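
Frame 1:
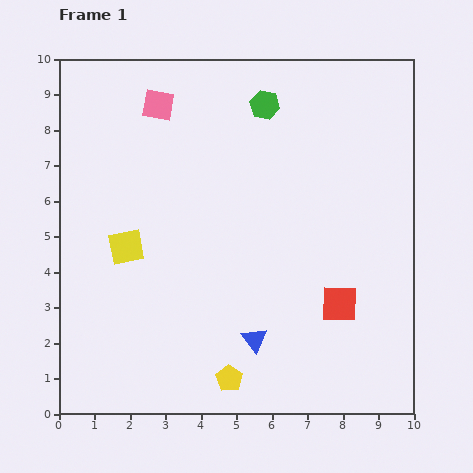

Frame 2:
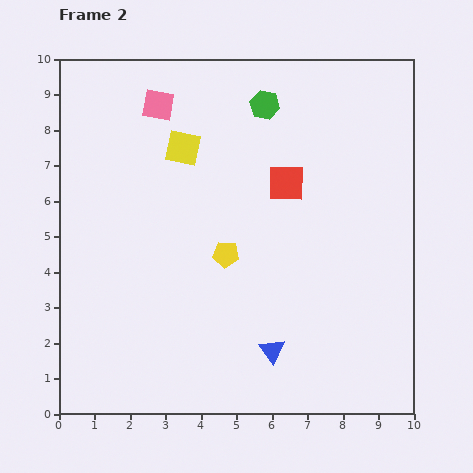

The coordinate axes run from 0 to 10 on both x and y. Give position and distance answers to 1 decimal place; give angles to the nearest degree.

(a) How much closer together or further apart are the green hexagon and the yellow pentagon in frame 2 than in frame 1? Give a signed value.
-3.5

Distance in frame 1: 7.8. Distance in frame 2: 4.3.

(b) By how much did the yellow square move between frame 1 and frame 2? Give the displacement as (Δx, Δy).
(1.6, 2.8)

The yellow square was at (1.9, 4.7) in frame 1 and (3.5, 7.5) in frame 2.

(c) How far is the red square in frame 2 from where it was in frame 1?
3.7

The red square moved from (7.9, 3.1) to (6.4, 6.5), a distance of √(1.5² + 3.4²) ≈ 3.7.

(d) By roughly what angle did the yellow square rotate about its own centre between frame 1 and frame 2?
22° clockwise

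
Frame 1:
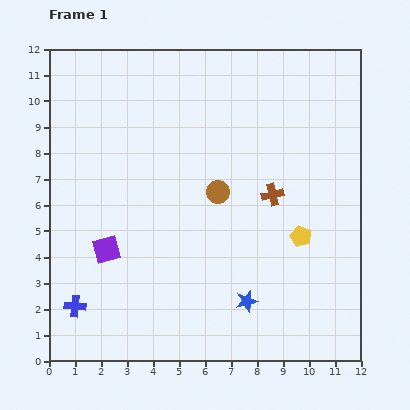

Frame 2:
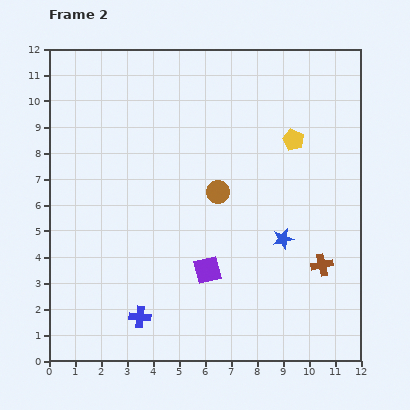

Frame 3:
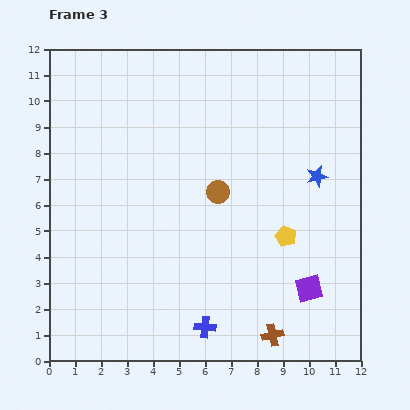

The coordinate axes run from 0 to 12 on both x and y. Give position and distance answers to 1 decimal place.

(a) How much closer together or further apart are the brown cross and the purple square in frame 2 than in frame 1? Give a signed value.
-2.3

Distance in frame 1: 6.7. Distance in frame 2: 4.4.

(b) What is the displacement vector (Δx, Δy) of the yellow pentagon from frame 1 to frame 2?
(-0.3, 3.7)

The yellow pentagon was at (9.7, 4.8) in frame 1 and (9.4, 8.5) in frame 2.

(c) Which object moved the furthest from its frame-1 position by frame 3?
the purple square

(moved 7.9; next 5.5)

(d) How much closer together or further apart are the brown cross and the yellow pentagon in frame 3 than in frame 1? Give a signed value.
+1.9

Distance in frame 1: 1.9. Distance in frame 3: 3.8.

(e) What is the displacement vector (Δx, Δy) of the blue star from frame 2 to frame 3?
(1.3, 2.4)

The blue star was at (9.0, 4.7) in frame 2 and (10.3, 7.1) in frame 3.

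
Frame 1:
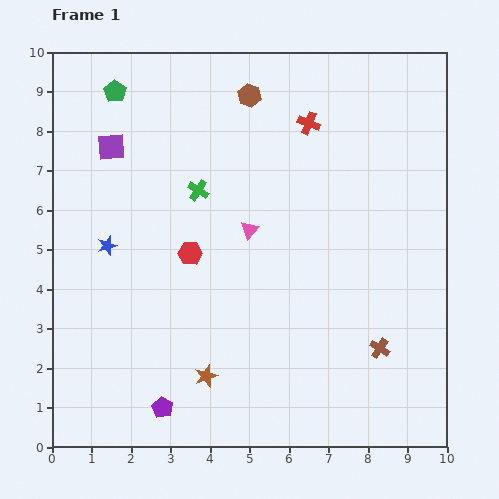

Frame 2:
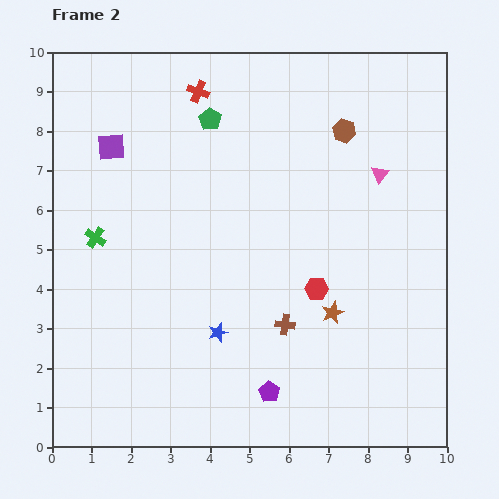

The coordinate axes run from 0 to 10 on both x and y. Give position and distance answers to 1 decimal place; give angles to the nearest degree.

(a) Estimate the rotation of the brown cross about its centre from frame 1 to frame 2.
25° counter-clockwise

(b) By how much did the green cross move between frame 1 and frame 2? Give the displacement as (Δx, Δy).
(-2.6, -1.2)

The green cross was at (3.7, 6.5) in frame 1 and (1.1, 5.3) in frame 2.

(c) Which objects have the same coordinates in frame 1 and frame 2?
the purple square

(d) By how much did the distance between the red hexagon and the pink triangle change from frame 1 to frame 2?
+1.7

Distance in frame 1: 1.6. Distance in frame 2: 3.3.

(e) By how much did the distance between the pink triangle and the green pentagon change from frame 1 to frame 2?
-0.4

Distance in frame 1: 4.9. Distance in frame 2: 4.5.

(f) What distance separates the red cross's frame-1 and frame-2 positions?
2.9

The red cross moved from (6.5, 8.2) to (3.7, 9.0), a distance of √(2.8² + 0.8²) ≈ 2.9.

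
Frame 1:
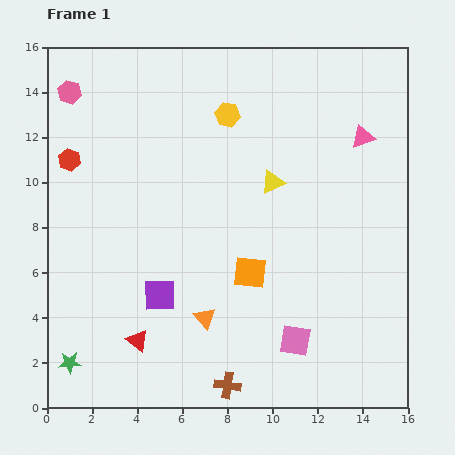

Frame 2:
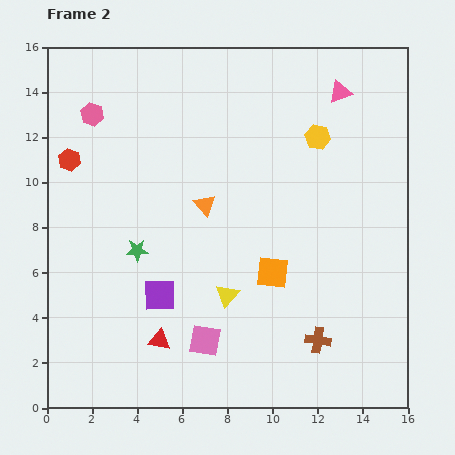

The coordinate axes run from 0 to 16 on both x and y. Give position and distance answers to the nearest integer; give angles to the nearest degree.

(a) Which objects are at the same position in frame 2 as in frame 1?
the red hexagon, the purple square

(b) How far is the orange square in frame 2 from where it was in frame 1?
1

The orange square moved from (9, 6) to (10, 6), a distance of √(1² + 0²) ≈ 1.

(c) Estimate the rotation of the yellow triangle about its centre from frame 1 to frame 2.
23° counter-clockwise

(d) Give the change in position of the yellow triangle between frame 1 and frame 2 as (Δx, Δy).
(-2, -5)

The yellow triangle was at (10, 10) in frame 1 and (8, 5) in frame 2.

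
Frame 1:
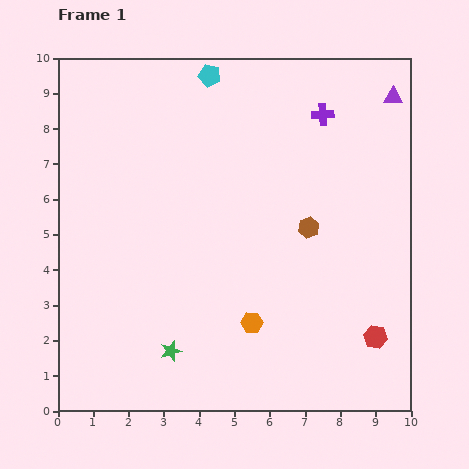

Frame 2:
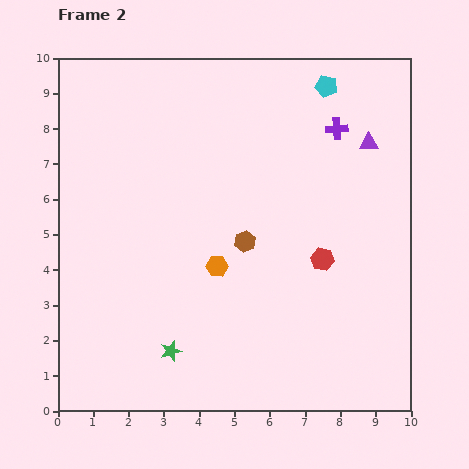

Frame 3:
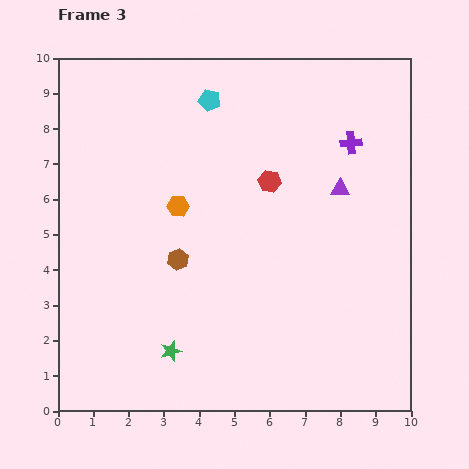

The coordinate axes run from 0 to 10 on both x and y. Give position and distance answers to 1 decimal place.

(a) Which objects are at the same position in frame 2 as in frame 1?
the green star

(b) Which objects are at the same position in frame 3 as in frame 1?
the green star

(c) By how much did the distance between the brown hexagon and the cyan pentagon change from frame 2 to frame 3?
-0.4

Distance in frame 2: 5.0. Distance in frame 3: 4.6.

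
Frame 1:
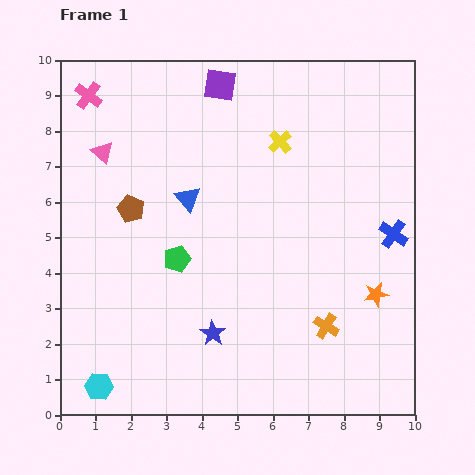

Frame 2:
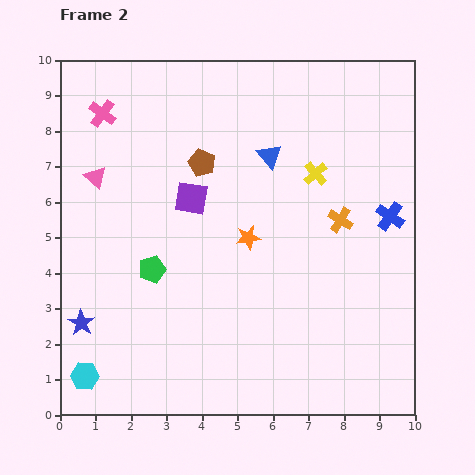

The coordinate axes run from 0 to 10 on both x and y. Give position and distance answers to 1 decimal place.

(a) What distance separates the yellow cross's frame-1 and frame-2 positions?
1.3

The yellow cross moved from (6.2, 7.7) to (7.2, 6.8), a distance of √(1.0² + 0.9²) ≈ 1.3.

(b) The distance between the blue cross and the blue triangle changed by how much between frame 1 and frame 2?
-2.1

Distance in frame 1: 5.9. Distance in frame 2: 3.8.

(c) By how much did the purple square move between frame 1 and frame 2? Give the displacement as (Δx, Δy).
(-0.8, -3.2)

The purple square was at (4.5, 9.3) in frame 1 and (3.7, 6.1) in frame 2.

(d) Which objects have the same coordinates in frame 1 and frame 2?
none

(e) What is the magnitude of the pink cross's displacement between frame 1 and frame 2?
0.6

The pink cross moved from (0.8, 9.0) to (1.2, 8.5), a distance of √(0.4² + 0.5²) ≈ 0.6.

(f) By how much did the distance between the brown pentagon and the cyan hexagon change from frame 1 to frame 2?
+1.7

Distance in frame 1: 5.1. Distance in frame 2: 6.8.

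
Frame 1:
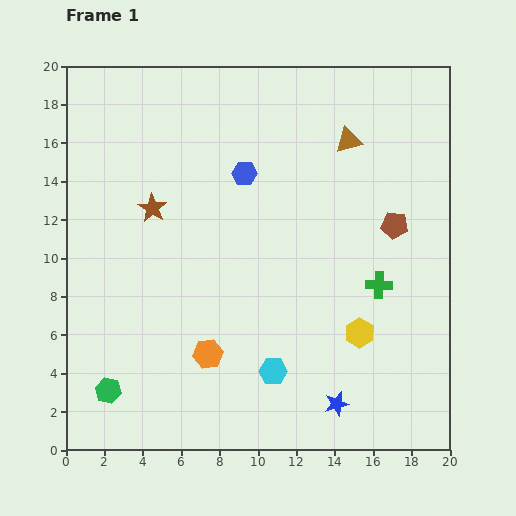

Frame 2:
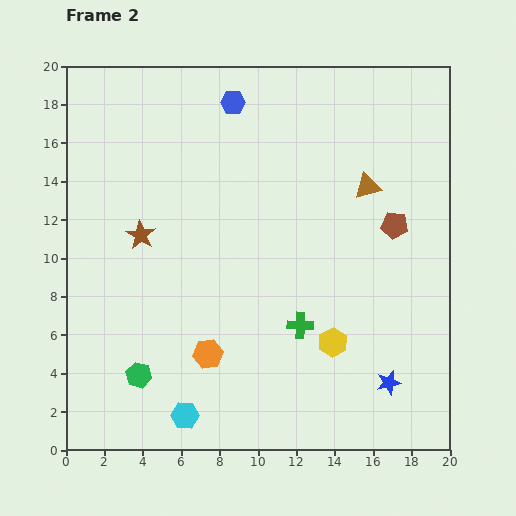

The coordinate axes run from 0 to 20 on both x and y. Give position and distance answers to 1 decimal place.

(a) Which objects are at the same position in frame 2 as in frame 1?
the orange hexagon, the brown pentagon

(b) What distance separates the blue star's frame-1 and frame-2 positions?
2.9

The blue star moved from (14.1, 2.4) to (16.8, 3.5), a distance of √(2.7² + 1.1²) ≈ 2.9.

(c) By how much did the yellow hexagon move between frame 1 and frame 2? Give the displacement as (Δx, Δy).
(-1.4, -0.5)

The yellow hexagon was at (15.3, 6.1) in frame 1 and (13.9, 5.6) in frame 2.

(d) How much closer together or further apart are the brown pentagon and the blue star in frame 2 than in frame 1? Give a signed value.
-1.6

Distance in frame 1: 9.8. Distance in frame 2: 8.2.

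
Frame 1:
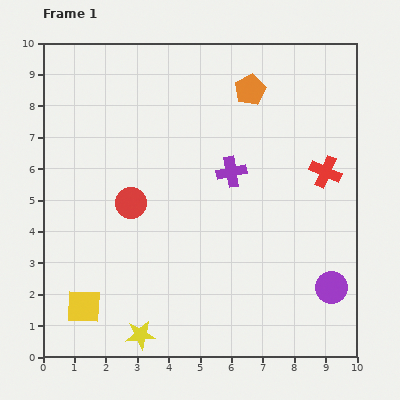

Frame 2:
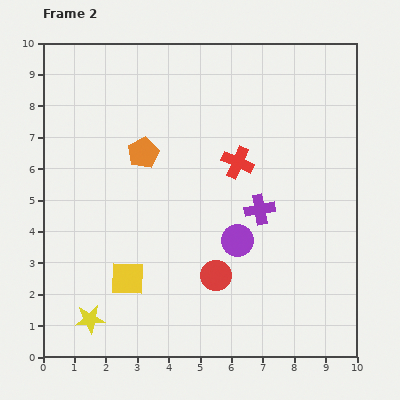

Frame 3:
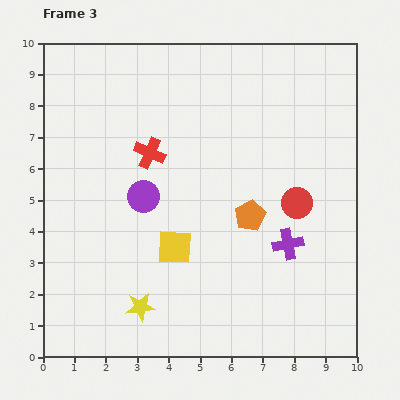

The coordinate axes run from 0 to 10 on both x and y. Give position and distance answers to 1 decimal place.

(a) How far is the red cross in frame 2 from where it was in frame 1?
2.8

The red cross moved from (9.0, 5.9) to (6.2, 6.2), a distance of √(2.8² + 0.3²) ≈ 2.8.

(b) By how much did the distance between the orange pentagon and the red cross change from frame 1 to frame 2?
-0.5

Distance in frame 1: 3.5. Distance in frame 2: 3.0.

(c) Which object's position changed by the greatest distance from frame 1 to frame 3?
the purple circle

(moved 6.7; next 5.6)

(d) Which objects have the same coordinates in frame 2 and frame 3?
none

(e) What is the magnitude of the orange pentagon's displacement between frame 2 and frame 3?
3.9

The orange pentagon moved from (3.2, 6.5) to (6.6, 4.5), a distance of √(3.4² + 2.0²) ≈ 3.9.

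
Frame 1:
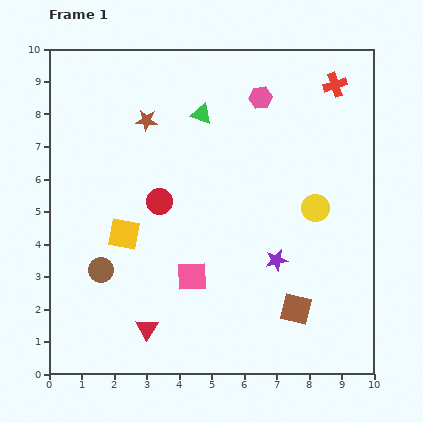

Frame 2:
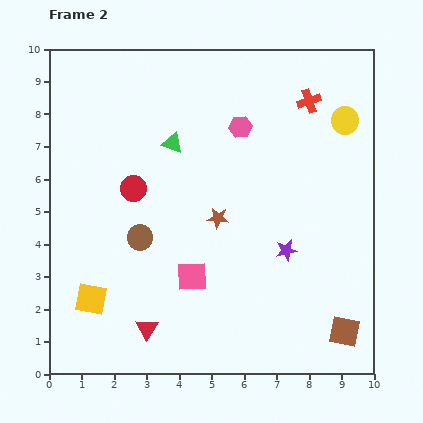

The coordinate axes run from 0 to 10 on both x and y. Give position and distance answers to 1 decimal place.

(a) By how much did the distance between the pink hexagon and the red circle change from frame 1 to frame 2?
-0.7

Distance in frame 1: 4.5. Distance in frame 2: 3.8.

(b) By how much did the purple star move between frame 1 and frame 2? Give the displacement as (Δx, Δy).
(0.3, 0.3)

The purple star was at (7.0, 3.5) in frame 1 and (7.3, 3.8) in frame 2.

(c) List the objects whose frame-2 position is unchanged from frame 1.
the pink square, the red triangle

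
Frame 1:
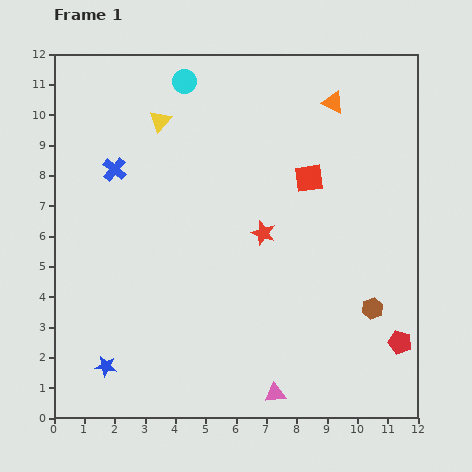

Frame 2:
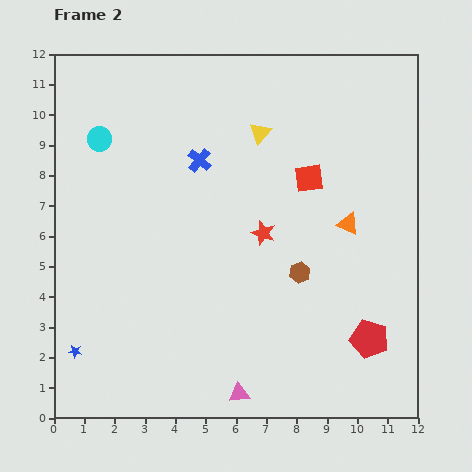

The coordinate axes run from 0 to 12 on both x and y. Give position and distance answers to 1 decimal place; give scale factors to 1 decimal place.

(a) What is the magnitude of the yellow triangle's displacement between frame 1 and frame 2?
3.3

The yellow triangle moved from (3.5, 9.8) to (6.8, 9.4), a distance of √(3.3² + 0.4²) ≈ 3.3.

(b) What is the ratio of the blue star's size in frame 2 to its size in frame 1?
0.6×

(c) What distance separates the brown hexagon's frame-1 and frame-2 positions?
2.7

The brown hexagon moved from (10.5, 3.6) to (8.1, 4.8), a distance of √(2.4² + 1.2²) ≈ 2.7.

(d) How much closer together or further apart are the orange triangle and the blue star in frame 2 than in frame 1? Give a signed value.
-1.6

Distance in frame 1: 11.5. Distance in frame 2: 9.9.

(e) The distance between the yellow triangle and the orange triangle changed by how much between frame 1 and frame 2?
-1.5

Distance in frame 1: 5.7. Distance in frame 2: 4.2.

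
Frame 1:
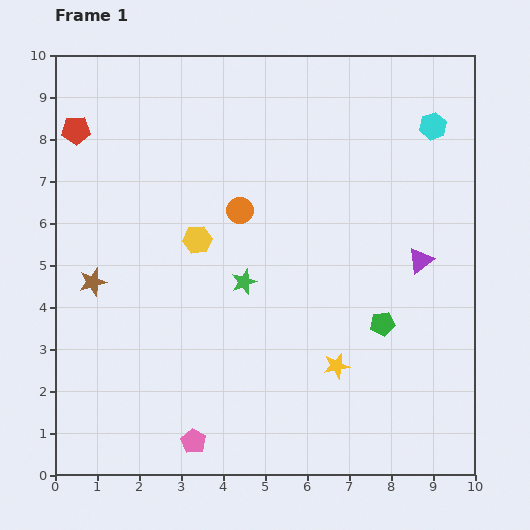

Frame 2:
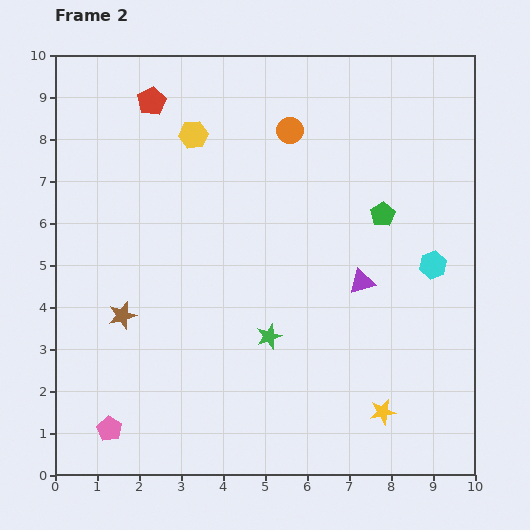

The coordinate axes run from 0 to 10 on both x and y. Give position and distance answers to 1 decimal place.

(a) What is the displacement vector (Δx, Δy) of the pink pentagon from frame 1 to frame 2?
(-2.0, 0.3)

The pink pentagon was at (3.3, 0.8) in frame 1 and (1.3, 1.1) in frame 2.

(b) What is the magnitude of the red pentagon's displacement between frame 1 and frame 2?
1.9

The red pentagon moved from (0.5, 8.2) to (2.3, 8.9), a distance of √(1.8² + 0.7²) ≈ 1.9.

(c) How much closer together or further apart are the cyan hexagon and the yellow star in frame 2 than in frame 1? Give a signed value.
-2.4

Distance in frame 1: 6.1. Distance in frame 2: 3.7.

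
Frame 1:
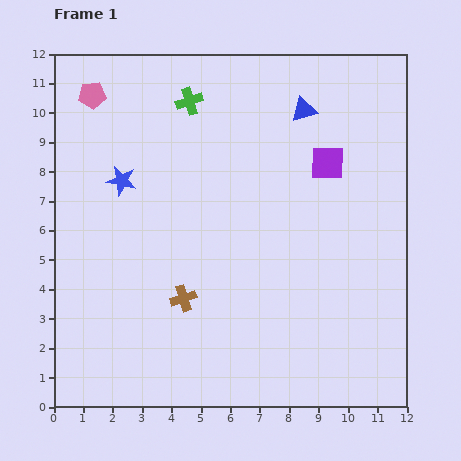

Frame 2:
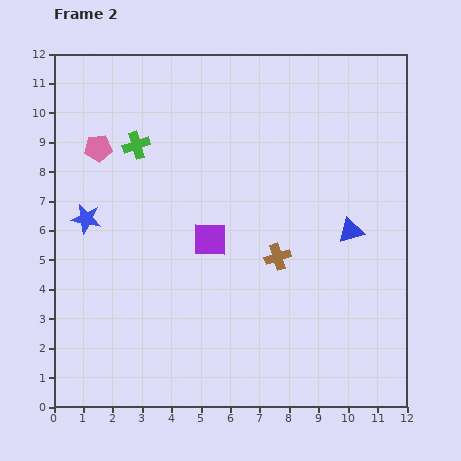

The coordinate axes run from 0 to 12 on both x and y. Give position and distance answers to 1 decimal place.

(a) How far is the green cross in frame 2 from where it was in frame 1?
2.3

The green cross moved from (4.6, 10.4) to (2.8, 8.9), a distance of √(1.8² + 1.5²) ≈ 2.3.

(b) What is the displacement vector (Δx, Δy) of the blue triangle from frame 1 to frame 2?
(1.6, -4.1)

The blue triangle was at (8.5, 10.1) in frame 1 and (10.1, 6.0) in frame 2.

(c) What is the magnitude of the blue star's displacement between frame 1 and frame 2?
1.8

The blue star moved from (2.3, 7.7) to (1.1, 6.4), a distance of √(1.2² + 1.3²) ≈ 1.8.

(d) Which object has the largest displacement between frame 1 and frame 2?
the purple square

(moved 4.8; next 4.4)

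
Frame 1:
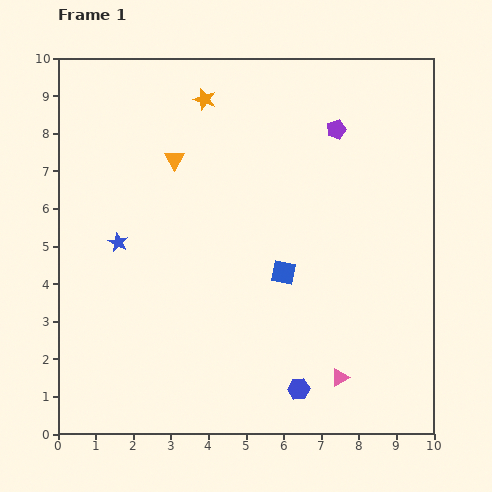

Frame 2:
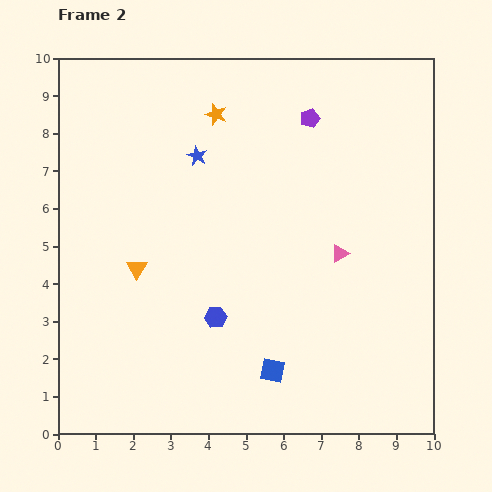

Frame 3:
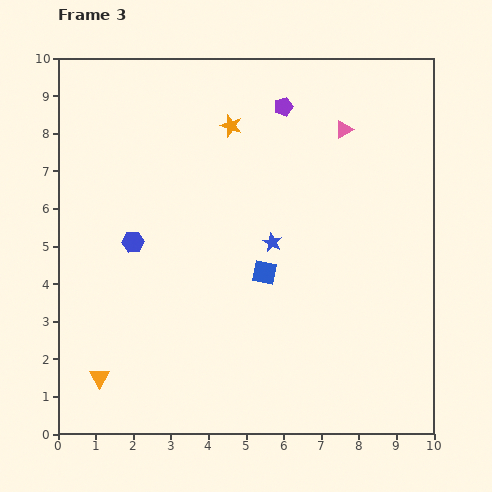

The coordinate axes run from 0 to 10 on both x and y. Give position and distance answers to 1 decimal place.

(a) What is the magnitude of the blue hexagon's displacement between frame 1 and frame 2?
2.9

The blue hexagon moved from (6.4, 1.2) to (4.2, 3.1), a distance of √(2.2² + 1.9²) ≈ 2.9.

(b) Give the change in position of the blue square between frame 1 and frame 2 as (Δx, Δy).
(-0.3, -2.6)

The blue square was at (6.0, 4.3) in frame 1 and (5.7, 1.7) in frame 2.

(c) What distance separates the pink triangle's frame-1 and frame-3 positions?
6.6

The pink triangle moved from (7.5, 1.5) to (7.6, 8.1), a distance of √(0.1² + 6.6²) ≈ 6.6.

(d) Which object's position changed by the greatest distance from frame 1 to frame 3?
the pink triangle

(moved 6.6; next 6.1)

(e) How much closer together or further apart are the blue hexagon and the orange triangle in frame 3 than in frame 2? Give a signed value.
+1.2

Distance in frame 2: 2.5. Distance in frame 3: 3.7.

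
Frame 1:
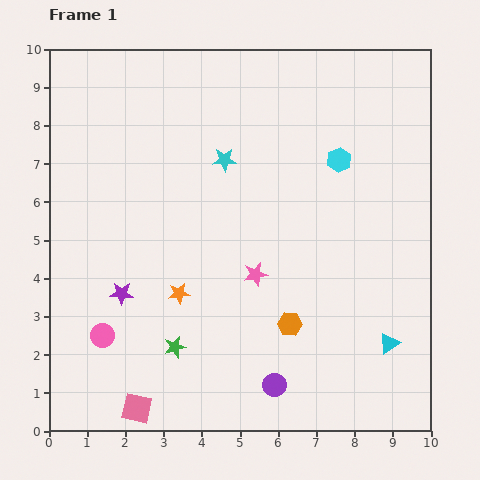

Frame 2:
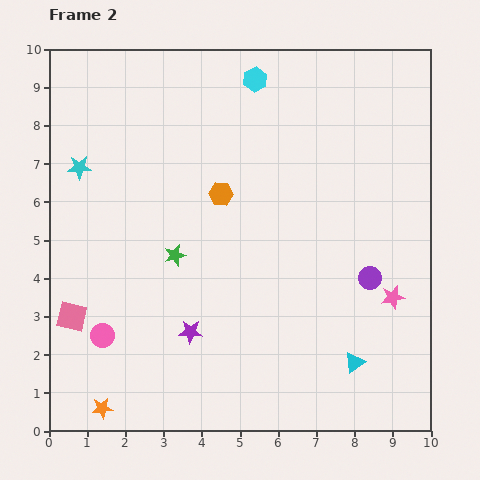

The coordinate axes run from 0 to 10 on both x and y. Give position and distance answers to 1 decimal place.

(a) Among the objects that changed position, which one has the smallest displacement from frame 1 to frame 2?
the cyan triangle

(moved 1.0)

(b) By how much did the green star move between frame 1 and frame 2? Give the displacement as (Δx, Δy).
(0.0, 2.4)

The green star was at (3.3, 2.2) in frame 1 and (3.3, 4.6) in frame 2.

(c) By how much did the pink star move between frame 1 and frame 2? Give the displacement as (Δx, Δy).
(3.6, -0.6)

The pink star was at (5.4, 4.1) in frame 1 and (9.0, 3.5) in frame 2.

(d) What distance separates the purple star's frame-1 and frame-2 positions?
2.1

The purple star moved from (1.9, 3.6) to (3.7, 2.6), a distance of √(1.8² + 1.0²) ≈ 2.1.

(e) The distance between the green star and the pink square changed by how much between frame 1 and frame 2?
+1.2

Distance in frame 1: 1.9. Distance in frame 2: 3.1.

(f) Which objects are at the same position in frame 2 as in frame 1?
the pink circle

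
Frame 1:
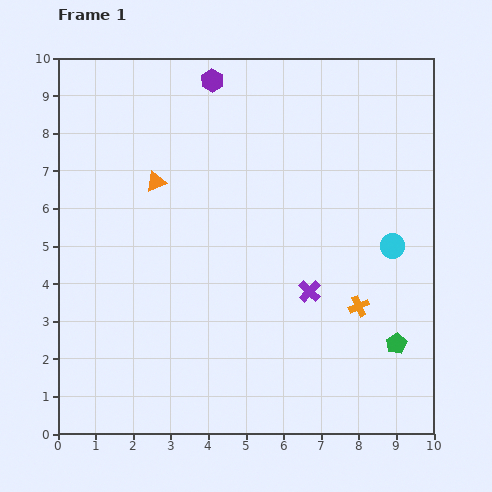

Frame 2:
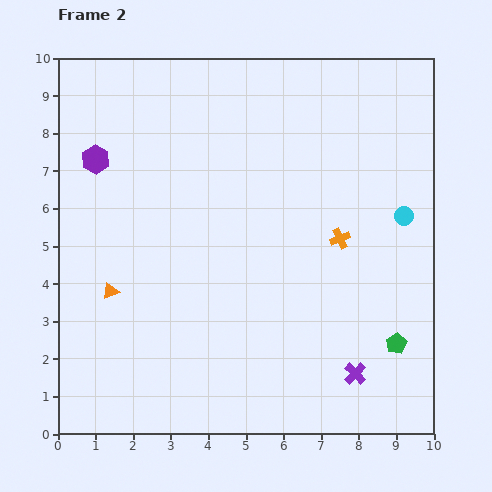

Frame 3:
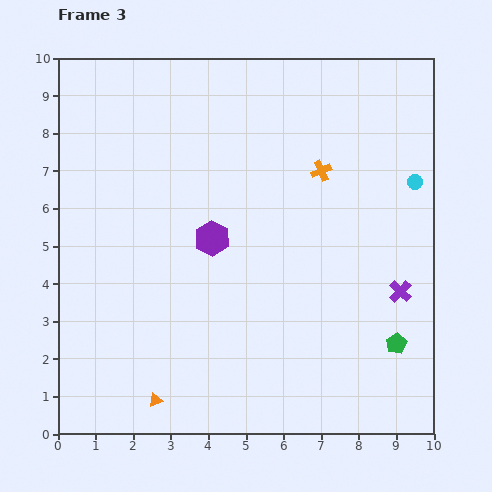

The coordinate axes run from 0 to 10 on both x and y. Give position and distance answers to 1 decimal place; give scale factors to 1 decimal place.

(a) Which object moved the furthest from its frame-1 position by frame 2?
the purple hexagon

(moved 3.7; next 3.1)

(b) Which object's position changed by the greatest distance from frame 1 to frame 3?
the orange triangle

(moved 5.8; next 4.2)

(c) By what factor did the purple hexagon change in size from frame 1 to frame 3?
1.6×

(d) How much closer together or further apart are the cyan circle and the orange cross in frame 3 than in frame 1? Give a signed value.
+0.7

Distance in frame 1: 1.8. Distance in frame 3: 2.5.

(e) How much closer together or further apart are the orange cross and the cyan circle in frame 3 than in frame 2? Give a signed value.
+0.7

Distance in frame 2: 1.8. Distance in frame 3: 2.5.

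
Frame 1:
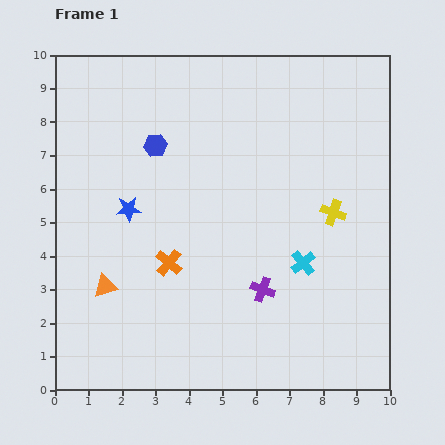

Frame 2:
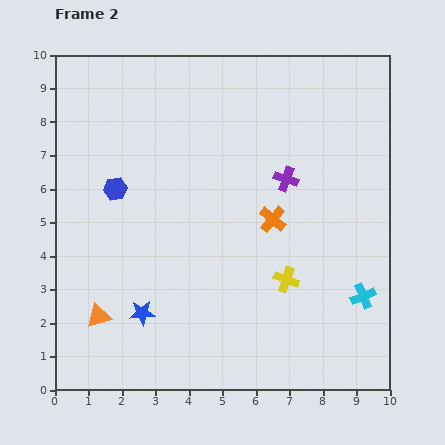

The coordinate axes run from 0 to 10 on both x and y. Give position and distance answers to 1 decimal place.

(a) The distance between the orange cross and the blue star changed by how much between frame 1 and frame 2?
+2.8

Distance in frame 1: 2.0. Distance in frame 2: 4.8.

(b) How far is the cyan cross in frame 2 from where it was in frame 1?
2.1

The cyan cross moved from (7.4, 3.8) to (9.2, 2.8), a distance of √(1.8² + 1.0²) ≈ 2.1.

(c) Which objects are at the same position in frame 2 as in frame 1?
none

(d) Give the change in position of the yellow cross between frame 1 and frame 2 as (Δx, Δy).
(-1.4, -2.0)

The yellow cross was at (8.3, 5.3) in frame 1 and (6.9, 3.3) in frame 2.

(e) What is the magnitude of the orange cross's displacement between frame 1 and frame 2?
3.4

The orange cross moved from (3.4, 3.8) to (6.5, 5.1), a distance of √(3.1² + 1.3²) ≈ 3.4.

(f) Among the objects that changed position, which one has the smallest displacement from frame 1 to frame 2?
the orange triangle

(moved 0.9)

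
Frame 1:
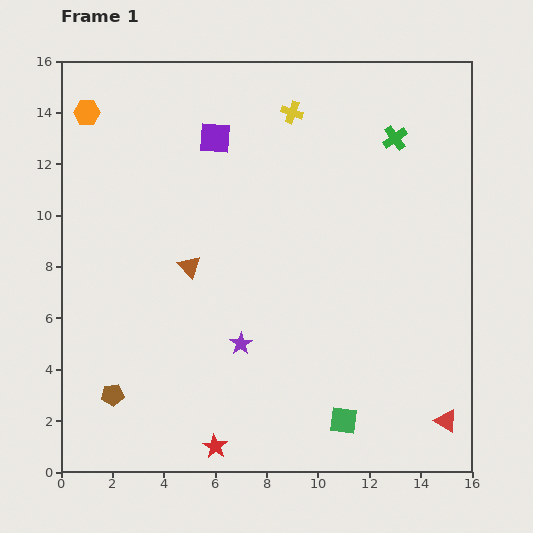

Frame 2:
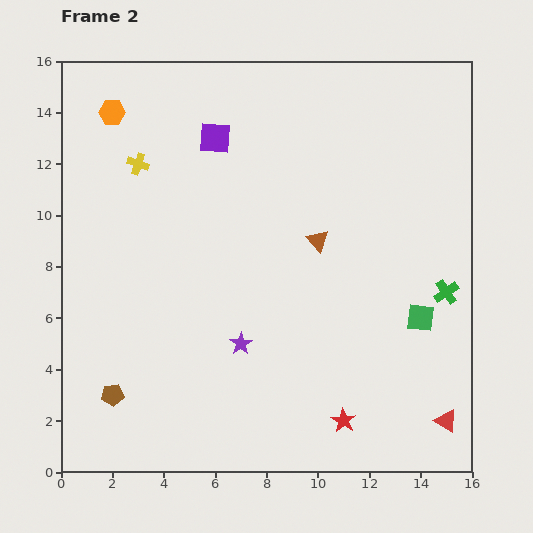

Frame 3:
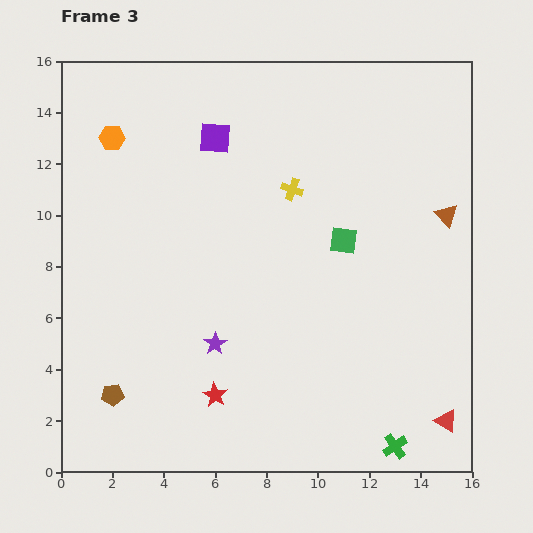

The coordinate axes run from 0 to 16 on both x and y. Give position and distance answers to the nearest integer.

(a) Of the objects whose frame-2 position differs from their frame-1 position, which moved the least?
the orange hexagon

(moved 1)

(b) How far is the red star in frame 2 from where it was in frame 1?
5

The red star moved from (6, 1) to (11, 2), a distance of √(5² + 1²) ≈ 5.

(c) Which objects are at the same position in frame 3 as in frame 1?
the purple square, the brown pentagon, the red triangle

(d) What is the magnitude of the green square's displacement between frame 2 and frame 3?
4

The green square moved from (14, 6) to (11, 9), a distance of √(3² + 3²) ≈ 4.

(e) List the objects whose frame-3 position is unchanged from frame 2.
the purple square, the brown pentagon, the red triangle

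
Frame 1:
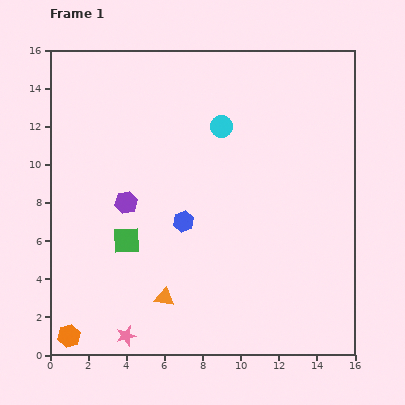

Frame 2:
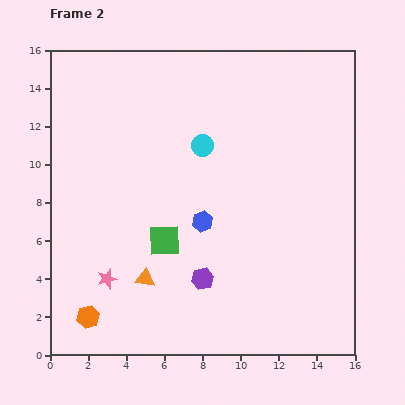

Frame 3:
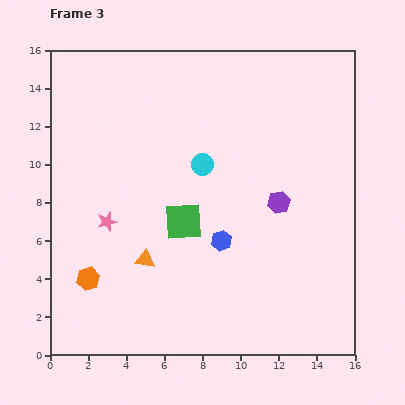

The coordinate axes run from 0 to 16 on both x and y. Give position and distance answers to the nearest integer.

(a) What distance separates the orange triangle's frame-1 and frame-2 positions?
1

The orange triangle moved from (6, 3) to (5, 4), a distance of √(1² + 1²) ≈ 1.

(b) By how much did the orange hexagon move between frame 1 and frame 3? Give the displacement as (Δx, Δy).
(1, 3)

The orange hexagon was at (1, 1) in frame 1 and (2, 4) in frame 3.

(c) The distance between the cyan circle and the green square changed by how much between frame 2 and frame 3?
-2

Distance in frame 2: 5. Distance in frame 3: 3.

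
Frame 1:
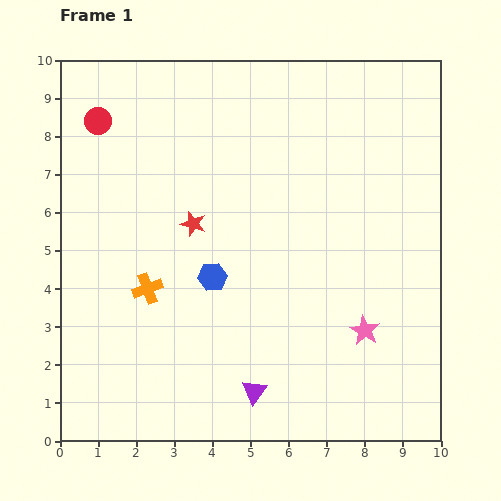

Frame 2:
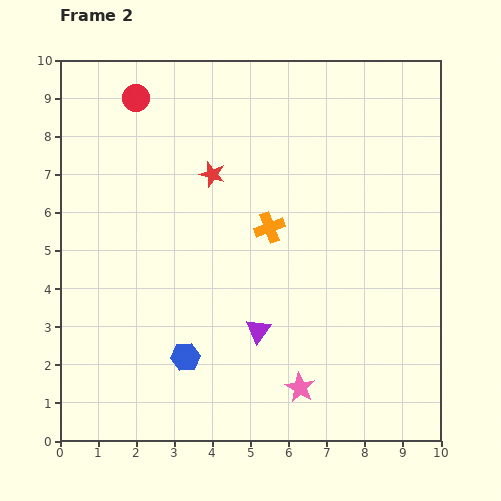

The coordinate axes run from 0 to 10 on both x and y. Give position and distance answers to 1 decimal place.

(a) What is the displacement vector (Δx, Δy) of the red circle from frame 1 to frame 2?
(1.0, 0.6)

The red circle was at (1.0, 8.4) in frame 1 and (2.0, 9.0) in frame 2.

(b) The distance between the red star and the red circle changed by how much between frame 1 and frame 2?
-0.9

Distance in frame 1: 3.7. Distance in frame 2: 2.8.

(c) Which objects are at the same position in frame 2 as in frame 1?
none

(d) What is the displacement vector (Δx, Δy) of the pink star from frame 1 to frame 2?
(-1.7, -1.5)

The pink star was at (8.0, 2.9) in frame 1 and (6.3, 1.4) in frame 2.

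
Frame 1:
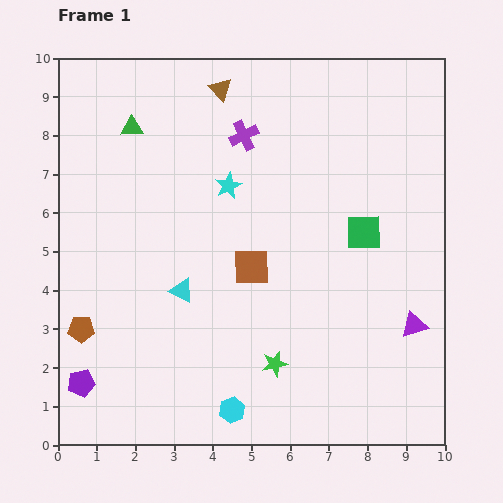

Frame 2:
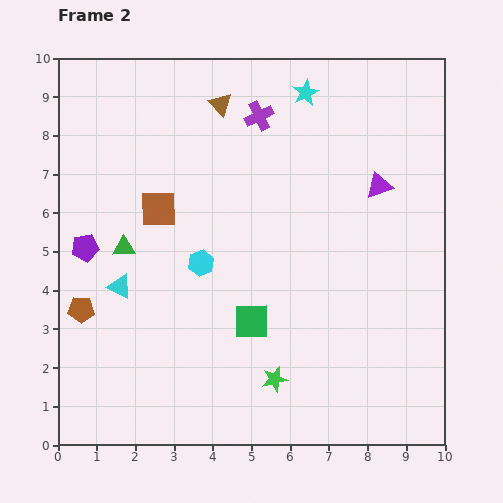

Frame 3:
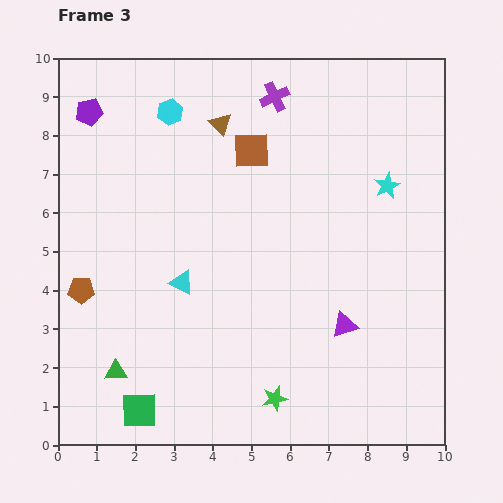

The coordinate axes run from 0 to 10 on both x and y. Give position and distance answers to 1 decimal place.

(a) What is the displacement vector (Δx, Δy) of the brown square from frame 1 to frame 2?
(-2.4, 1.5)

The brown square was at (5.0, 4.6) in frame 1 and (2.6, 6.1) in frame 2.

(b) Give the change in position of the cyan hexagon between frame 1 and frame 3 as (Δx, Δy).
(-1.6, 7.7)

The cyan hexagon was at (4.5, 0.9) in frame 1 and (2.9, 8.6) in frame 3.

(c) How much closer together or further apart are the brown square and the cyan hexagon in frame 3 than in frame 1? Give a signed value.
-1.4

Distance in frame 1: 3.7. Distance in frame 3: 2.3.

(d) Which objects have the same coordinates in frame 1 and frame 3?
none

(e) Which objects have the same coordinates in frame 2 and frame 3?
none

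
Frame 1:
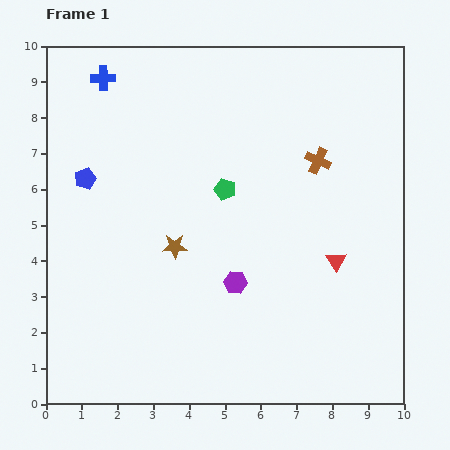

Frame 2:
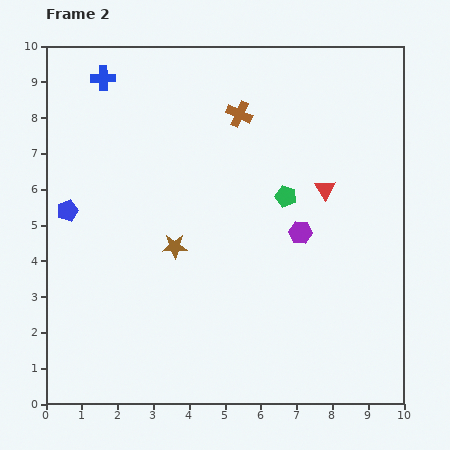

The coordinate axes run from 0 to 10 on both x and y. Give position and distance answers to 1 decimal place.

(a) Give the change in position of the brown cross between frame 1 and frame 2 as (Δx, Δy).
(-2.2, 1.3)

The brown cross was at (7.6, 6.8) in frame 1 and (5.4, 8.1) in frame 2.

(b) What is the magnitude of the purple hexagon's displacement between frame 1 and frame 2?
2.3

The purple hexagon moved from (5.3, 3.4) to (7.1, 4.8), a distance of √(1.8² + 1.4²) ≈ 2.3.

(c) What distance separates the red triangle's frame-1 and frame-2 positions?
2.0

The red triangle moved from (8.1, 4.0) to (7.8, 6.0), a distance of √(0.3² + 2.0²) ≈ 2.0.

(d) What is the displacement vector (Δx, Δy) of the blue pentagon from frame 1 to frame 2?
(-0.5, -0.9)

The blue pentagon was at (1.1, 6.3) in frame 1 and (0.6, 5.4) in frame 2.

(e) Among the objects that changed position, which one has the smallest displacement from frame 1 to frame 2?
the blue pentagon

(moved 1.0)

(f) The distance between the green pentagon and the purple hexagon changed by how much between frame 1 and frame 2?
-1.5

Distance in frame 1: 2.6. Distance in frame 2: 1.1.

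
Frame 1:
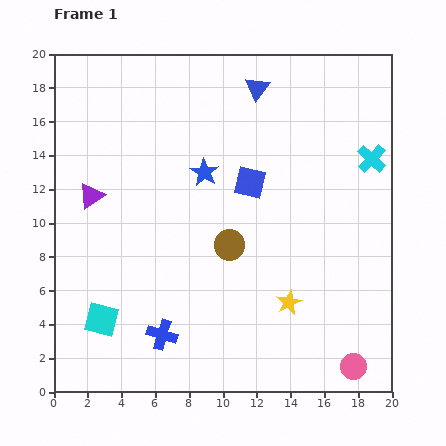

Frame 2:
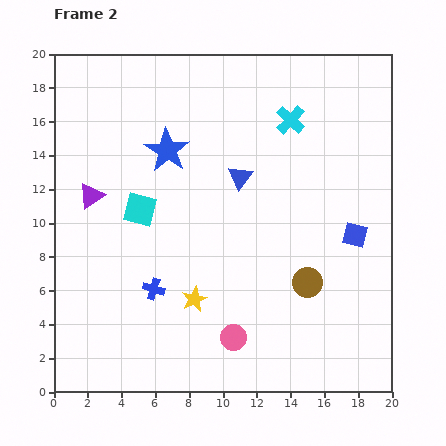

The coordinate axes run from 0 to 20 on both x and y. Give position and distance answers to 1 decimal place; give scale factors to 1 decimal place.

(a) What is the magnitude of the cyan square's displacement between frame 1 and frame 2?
6.9

The cyan square moved from (2.8, 4.3) to (5.1, 10.8), a distance of √(2.3² + 6.5²) ≈ 6.9.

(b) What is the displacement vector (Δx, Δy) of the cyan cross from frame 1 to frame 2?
(-4.8, 2.3)

The cyan cross was at (18.8, 13.8) in frame 1 and (14.0, 16.1) in frame 2.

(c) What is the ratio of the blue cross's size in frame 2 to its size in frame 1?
0.7×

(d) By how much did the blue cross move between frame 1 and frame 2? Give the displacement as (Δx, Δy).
(-0.5, 2.7)

The blue cross was at (6.4, 3.4) in frame 1 and (5.9, 6.1) in frame 2.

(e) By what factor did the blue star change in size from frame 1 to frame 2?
1.6×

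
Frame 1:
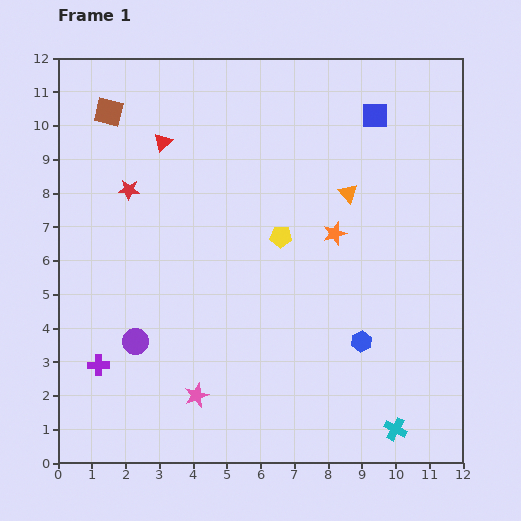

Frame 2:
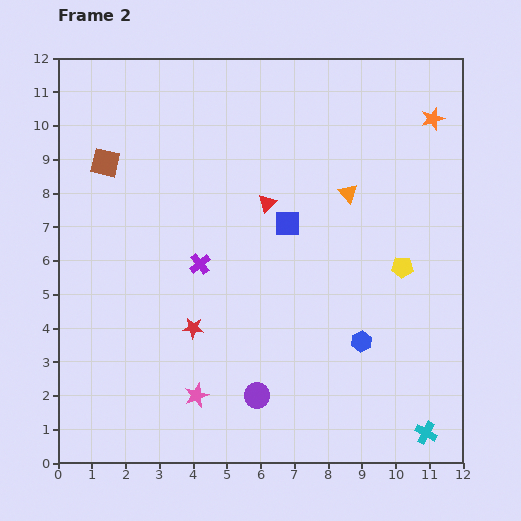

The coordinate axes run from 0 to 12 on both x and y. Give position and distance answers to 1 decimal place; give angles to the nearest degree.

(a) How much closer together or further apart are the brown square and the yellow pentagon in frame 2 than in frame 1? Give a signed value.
+3.0

Distance in frame 1: 6.3. Distance in frame 2: 9.3.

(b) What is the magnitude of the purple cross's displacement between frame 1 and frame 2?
4.2

The purple cross moved from (1.2, 2.9) to (4.2, 5.9), a distance of √(3.0² + 3.0²) ≈ 4.2.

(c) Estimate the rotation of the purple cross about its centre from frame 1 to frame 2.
37° counter-clockwise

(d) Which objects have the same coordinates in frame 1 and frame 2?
the blue hexagon, the orange triangle, the pink star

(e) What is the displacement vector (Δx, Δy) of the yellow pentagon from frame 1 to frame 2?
(3.6, -0.9)

The yellow pentagon was at (6.6, 6.7) in frame 1 and (10.2, 5.8) in frame 2.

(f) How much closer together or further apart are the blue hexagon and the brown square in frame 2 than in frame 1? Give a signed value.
-0.8

Distance in frame 1: 10.1. Distance in frame 2: 9.3.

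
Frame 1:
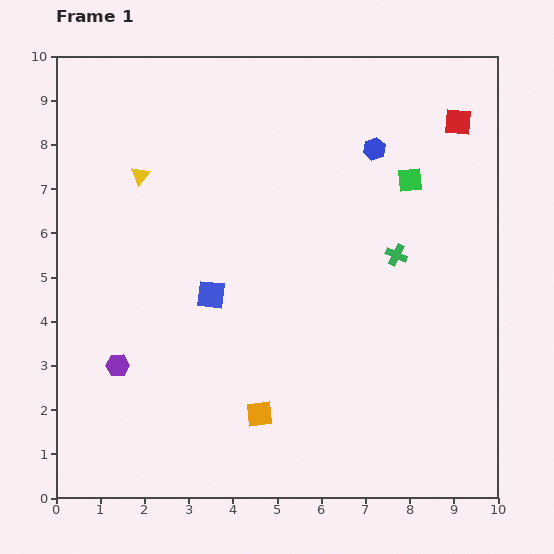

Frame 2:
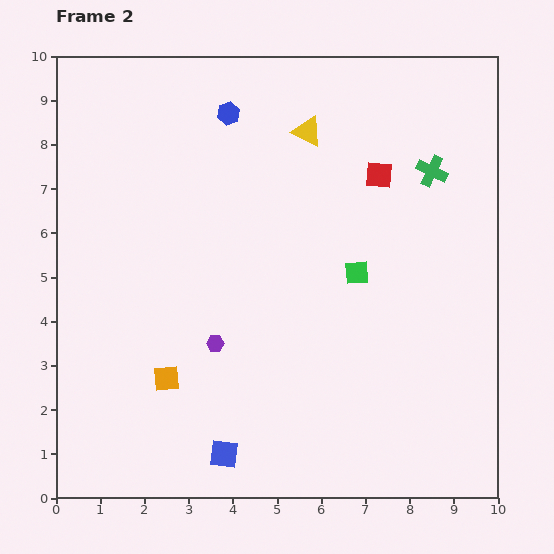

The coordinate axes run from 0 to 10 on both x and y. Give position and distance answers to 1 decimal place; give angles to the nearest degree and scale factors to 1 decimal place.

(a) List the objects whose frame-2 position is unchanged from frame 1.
none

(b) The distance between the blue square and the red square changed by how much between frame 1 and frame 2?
+0.4

Distance in frame 1: 6.8. Distance in frame 2: 7.2.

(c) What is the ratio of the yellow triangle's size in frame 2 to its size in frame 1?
1.6×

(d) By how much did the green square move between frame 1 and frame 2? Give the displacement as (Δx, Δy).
(-1.2, -2.1)

The green square was at (8.0, 7.2) in frame 1 and (6.8, 5.1) in frame 2.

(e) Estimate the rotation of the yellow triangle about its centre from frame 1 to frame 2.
42° counter-clockwise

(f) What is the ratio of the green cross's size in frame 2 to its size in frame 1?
1.4×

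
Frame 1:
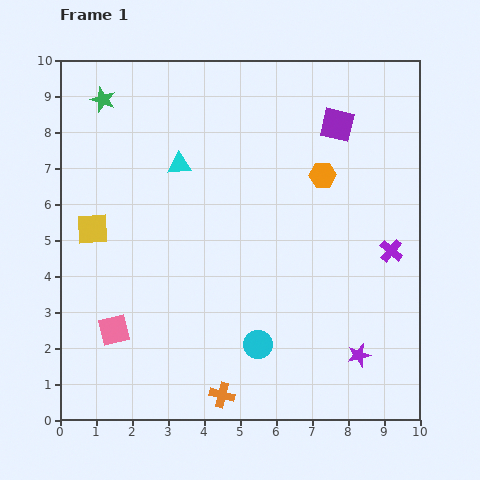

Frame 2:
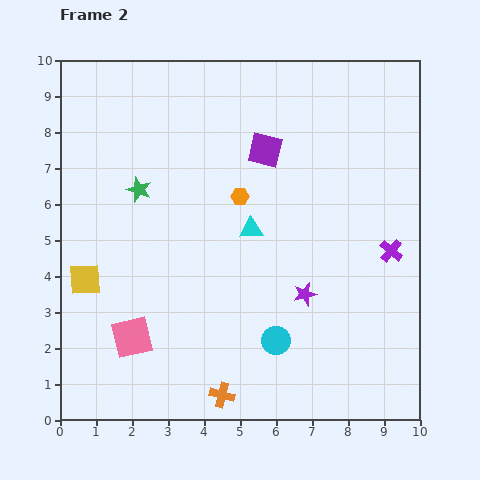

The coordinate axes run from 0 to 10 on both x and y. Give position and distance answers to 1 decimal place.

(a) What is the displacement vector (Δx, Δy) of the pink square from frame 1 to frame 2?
(0.5, -0.2)

The pink square was at (1.5, 2.5) in frame 1 and (2.0, 2.3) in frame 2.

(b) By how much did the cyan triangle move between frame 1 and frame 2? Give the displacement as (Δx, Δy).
(2.0, -1.8)

The cyan triangle was at (3.3, 7.1) in frame 1 and (5.3, 5.3) in frame 2.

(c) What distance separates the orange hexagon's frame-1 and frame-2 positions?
2.4

The orange hexagon moved from (7.3, 6.8) to (5.0, 6.2), a distance of √(2.3² + 0.6²) ≈ 2.4.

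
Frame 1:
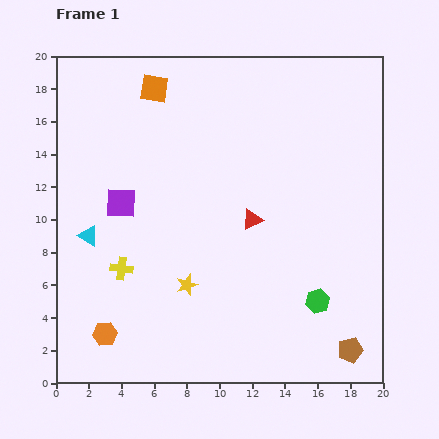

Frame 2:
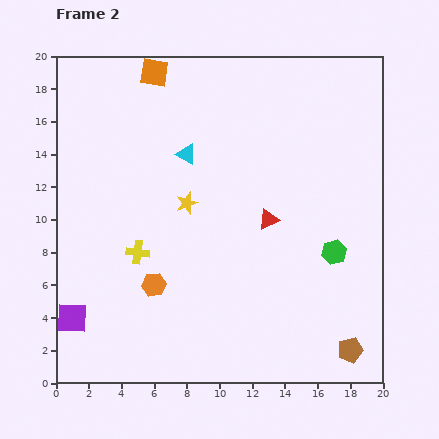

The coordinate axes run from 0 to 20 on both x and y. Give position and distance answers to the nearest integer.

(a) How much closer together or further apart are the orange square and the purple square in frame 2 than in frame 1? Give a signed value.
+9

Distance in frame 1: 7. Distance in frame 2: 16.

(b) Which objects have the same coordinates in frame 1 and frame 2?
the brown pentagon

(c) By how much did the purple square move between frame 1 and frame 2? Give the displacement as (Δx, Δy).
(-3, -7)

The purple square was at (4, 11) in frame 1 and (1, 4) in frame 2.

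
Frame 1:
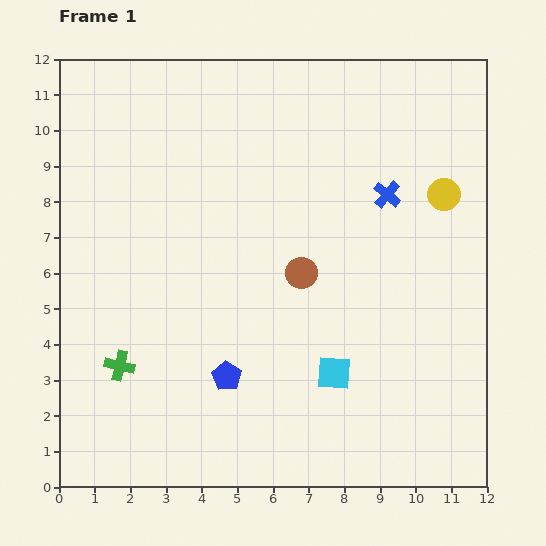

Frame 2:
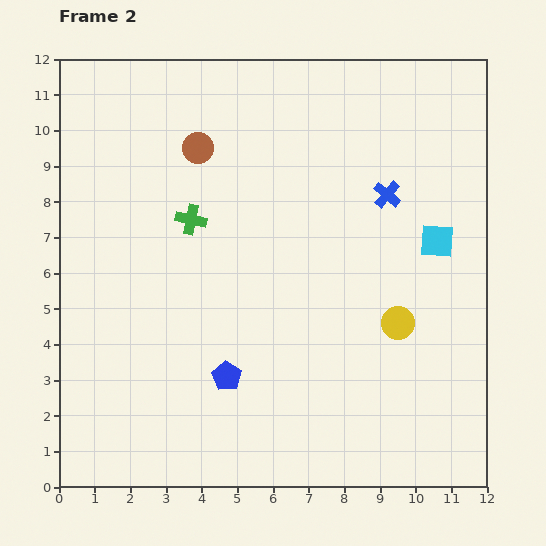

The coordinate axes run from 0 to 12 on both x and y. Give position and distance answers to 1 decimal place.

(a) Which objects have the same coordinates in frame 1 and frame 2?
the blue cross, the blue pentagon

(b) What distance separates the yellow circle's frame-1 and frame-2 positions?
3.8

The yellow circle moved from (10.8, 8.2) to (9.5, 4.6), a distance of √(1.3² + 3.6²) ≈ 3.8.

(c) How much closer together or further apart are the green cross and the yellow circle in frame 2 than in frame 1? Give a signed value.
-3.8

Distance in frame 1: 10.3. Distance in frame 2: 6.5.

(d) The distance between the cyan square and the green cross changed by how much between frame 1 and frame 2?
+0.9

Distance in frame 1: 6.0. Distance in frame 2: 6.9.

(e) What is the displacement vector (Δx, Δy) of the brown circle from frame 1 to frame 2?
(-2.9, 3.5)

The brown circle was at (6.8, 6.0) in frame 1 and (3.9, 9.5) in frame 2.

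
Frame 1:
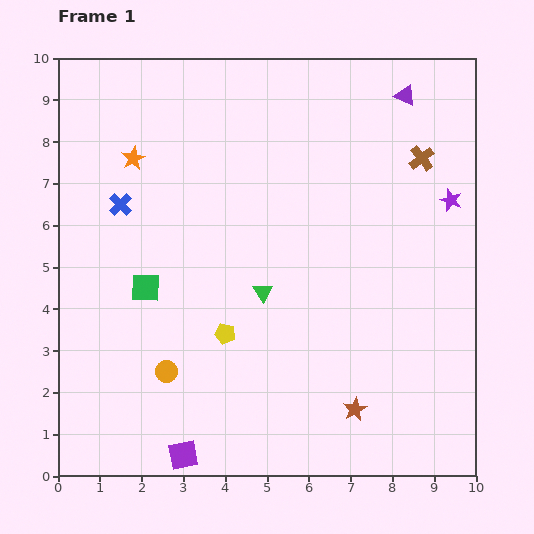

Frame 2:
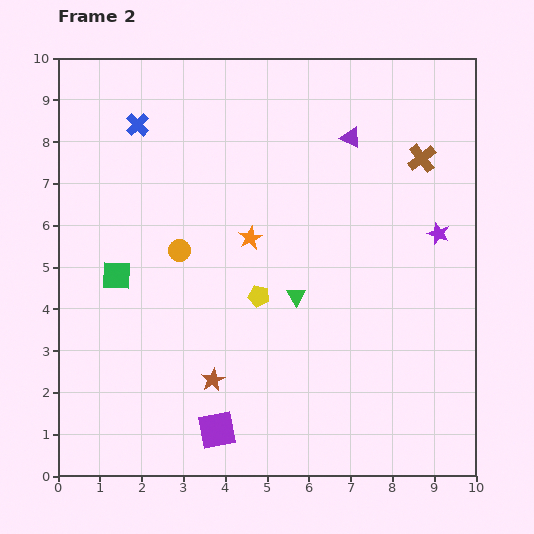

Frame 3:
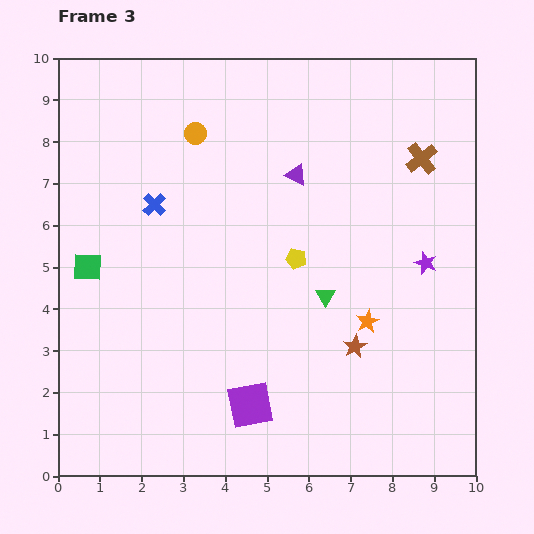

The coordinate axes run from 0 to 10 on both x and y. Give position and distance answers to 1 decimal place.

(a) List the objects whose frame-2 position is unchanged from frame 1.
the brown cross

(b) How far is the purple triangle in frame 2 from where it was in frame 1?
1.6

The purple triangle moved from (8.3, 9.1) to (7.0, 8.1), a distance of √(1.3² + 1.0²) ≈ 1.6.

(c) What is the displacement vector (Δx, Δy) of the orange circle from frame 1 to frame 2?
(0.3, 2.9)

The orange circle was at (2.6, 2.5) in frame 1 and (2.9, 5.4) in frame 2.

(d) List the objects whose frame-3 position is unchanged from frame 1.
the brown cross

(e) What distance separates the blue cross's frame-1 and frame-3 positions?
0.8

The blue cross moved from (1.5, 6.5) to (2.3, 6.5), a distance of √(0.8² + 0.0²) ≈ 0.8.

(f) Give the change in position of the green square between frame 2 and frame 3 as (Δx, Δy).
(-0.7, 0.2)

The green square was at (1.4, 4.8) in frame 2 and (0.7, 5.0) in frame 3.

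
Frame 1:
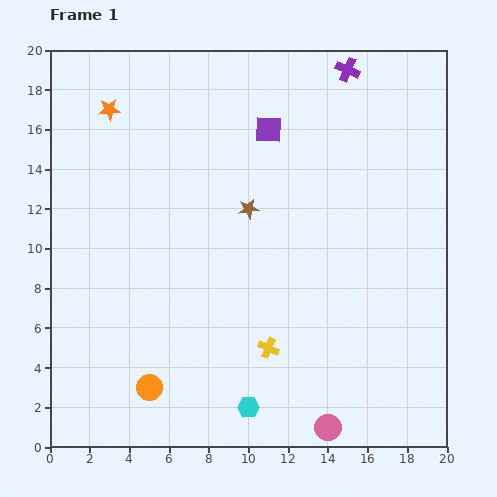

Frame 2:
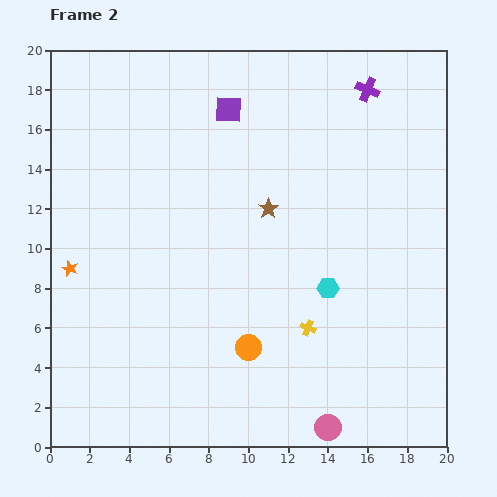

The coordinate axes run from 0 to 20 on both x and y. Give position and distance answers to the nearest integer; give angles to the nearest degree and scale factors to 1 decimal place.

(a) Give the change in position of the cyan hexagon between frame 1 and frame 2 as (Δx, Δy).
(4, 6)

The cyan hexagon was at (10, 2) in frame 1 and (14, 8) in frame 2.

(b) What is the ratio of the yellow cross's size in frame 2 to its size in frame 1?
0.7×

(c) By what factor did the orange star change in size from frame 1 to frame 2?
0.7×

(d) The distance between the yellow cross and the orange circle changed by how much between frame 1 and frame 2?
-3

Distance in frame 1: 6. Distance in frame 2: 3.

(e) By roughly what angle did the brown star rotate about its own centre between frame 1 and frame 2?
25° counter-clockwise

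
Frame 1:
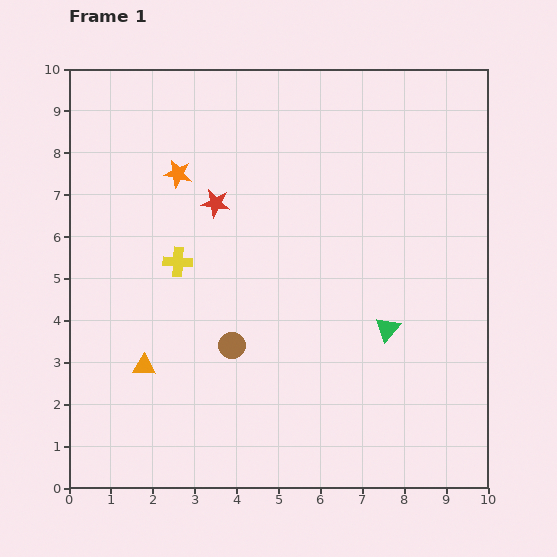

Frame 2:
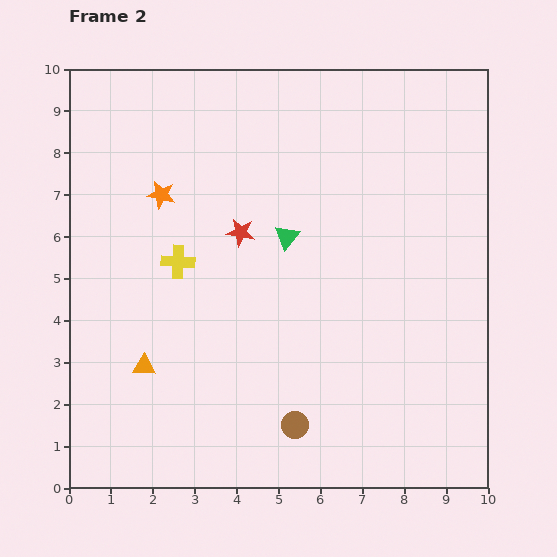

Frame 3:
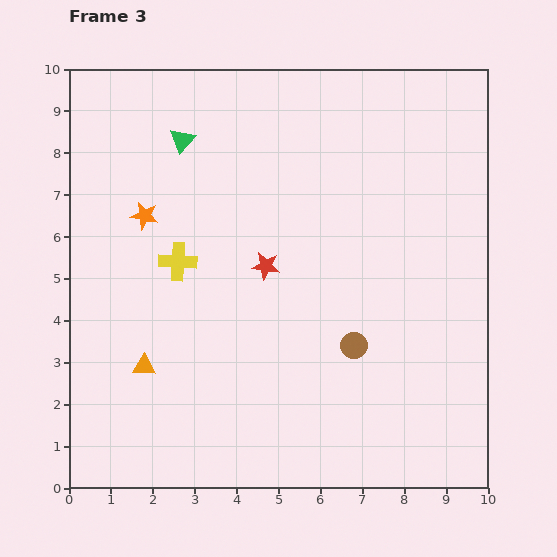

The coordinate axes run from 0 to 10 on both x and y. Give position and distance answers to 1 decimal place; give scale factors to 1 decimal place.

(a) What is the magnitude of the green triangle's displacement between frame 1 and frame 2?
3.3

The green triangle moved from (7.6, 3.8) to (5.2, 6.0), a distance of √(2.4² + 2.2²) ≈ 3.3.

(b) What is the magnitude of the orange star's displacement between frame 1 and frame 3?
1.3

The orange star moved from (2.6, 7.5) to (1.8, 6.5), a distance of √(0.8² + 1.0²) ≈ 1.3.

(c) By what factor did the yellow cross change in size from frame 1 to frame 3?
1.3×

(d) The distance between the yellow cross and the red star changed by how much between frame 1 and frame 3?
+0.4

Distance in frame 1: 1.7. Distance in frame 3: 2.1.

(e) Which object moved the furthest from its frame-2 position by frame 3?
the green triangle

(moved 3.4; next 2.4)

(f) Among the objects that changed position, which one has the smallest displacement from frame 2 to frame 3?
the orange star

(moved 0.6)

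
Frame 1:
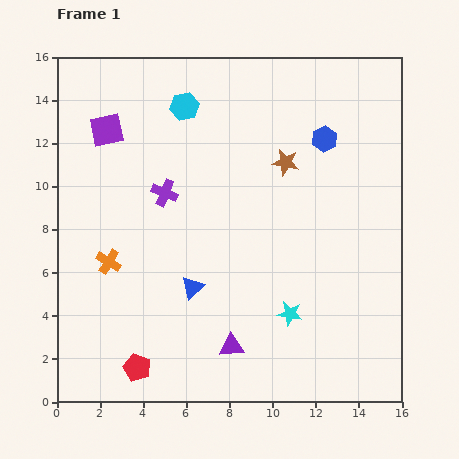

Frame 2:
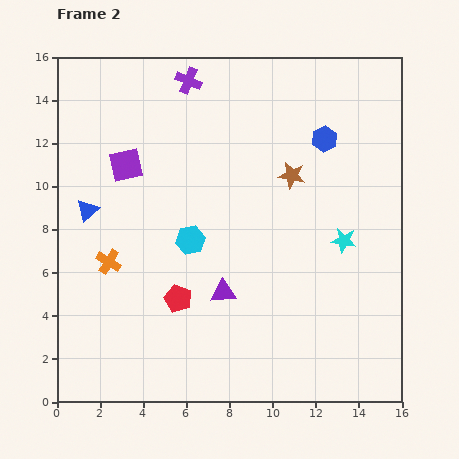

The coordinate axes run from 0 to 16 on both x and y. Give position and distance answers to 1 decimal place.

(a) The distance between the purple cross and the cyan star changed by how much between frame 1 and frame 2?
+2.2

Distance in frame 1: 8.1. Distance in frame 2: 10.3.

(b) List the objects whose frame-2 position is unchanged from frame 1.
the blue hexagon, the orange cross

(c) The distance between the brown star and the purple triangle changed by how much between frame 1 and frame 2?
-2.6

Distance in frame 1: 8.9. Distance in frame 2: 6.3.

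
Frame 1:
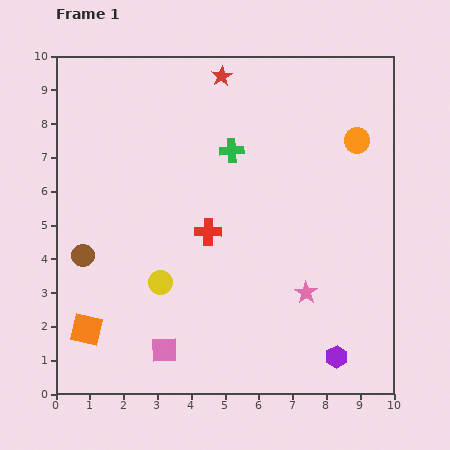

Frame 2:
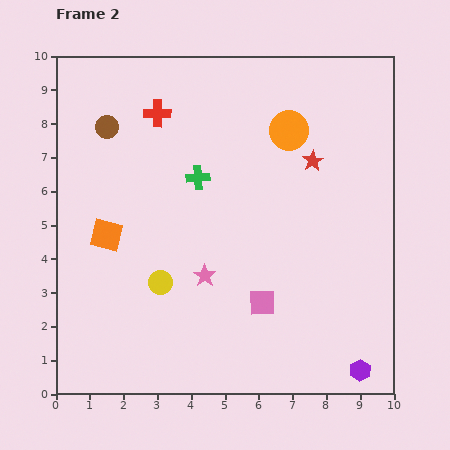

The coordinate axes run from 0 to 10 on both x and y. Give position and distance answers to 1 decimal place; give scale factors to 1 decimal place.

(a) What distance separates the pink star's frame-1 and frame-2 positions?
3.0

The pink star moved from (7.4, 3.0) to (4.4, 3.5), a distance of √(3.0² + 0.5²) ≈ 3.0.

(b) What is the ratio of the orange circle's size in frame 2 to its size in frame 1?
1.5×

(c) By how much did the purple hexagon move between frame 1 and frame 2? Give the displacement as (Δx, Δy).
(0.7, -0.4)

The purple hexagon was at (8.3, 1.1) in frame 1 and (9.0, 0.7) in frame 2.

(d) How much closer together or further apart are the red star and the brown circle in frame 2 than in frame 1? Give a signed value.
-0.5

Distance in frame 1: 6.7. Distance in frame 2: 6.2.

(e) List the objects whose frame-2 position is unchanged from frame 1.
the yellow circle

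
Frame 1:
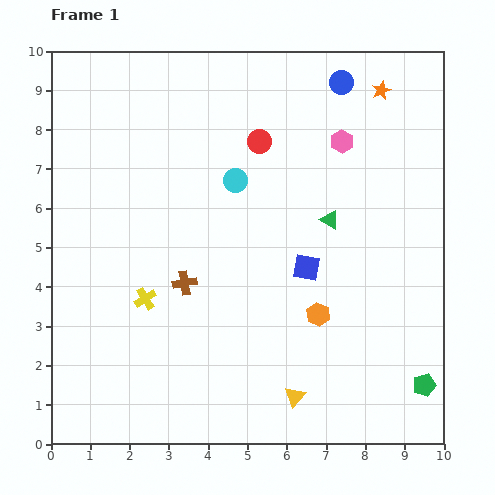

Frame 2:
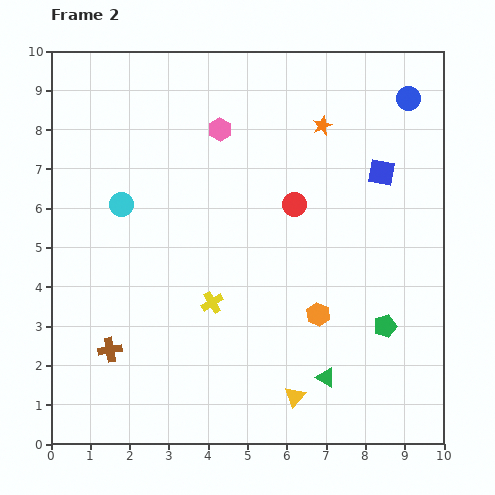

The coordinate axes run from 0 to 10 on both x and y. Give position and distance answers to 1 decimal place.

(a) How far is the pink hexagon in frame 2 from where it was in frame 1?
3.1

The pink hexagon moved from (7.4, 7.7) to (4.3, 8.0), a distance of √(3.1² + 0.3²) ≈ 3.1.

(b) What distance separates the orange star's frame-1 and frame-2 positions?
1.7

The orange star moved from (8.4, 9.0) to (6.9, 8.1), a distance of √(1.5² + 0.9²) ≈ 1.7.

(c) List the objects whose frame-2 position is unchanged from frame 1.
the orange hexagon, the yellow triangle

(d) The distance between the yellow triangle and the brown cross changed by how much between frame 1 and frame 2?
+0.9

Distance in frame 1: 4.0. Distance in frame 2: 4.9.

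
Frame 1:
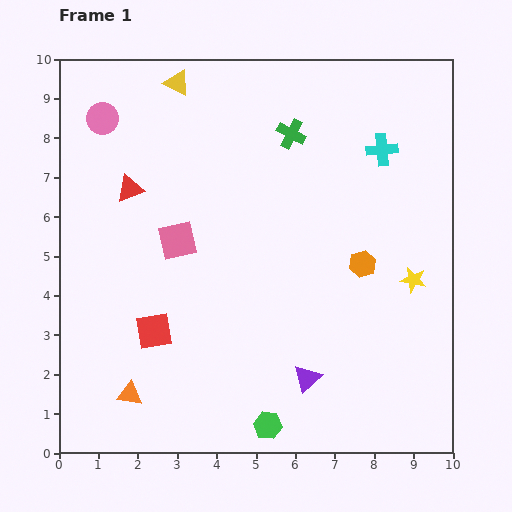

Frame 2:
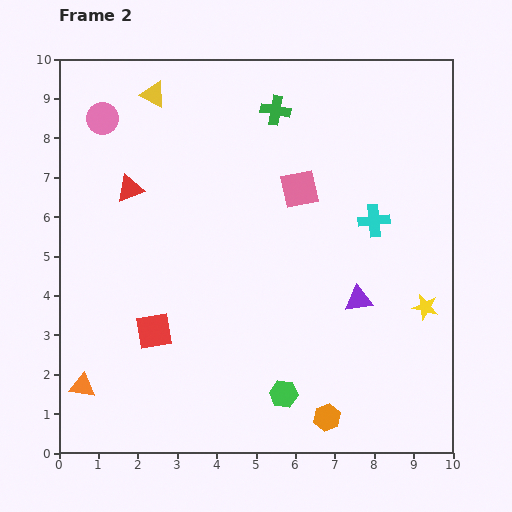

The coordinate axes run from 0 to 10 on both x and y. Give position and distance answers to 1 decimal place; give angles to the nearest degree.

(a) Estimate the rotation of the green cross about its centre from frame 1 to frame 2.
18° counter-clockwise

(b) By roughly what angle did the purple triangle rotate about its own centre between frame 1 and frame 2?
38° clockwise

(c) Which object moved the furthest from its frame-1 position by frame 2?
the orange hexagon

(moved 4.0; next 3.4)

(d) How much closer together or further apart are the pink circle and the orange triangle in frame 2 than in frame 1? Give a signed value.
-0.2

Distance in frame 1: 7.0. Distance in frame 2: 6.8.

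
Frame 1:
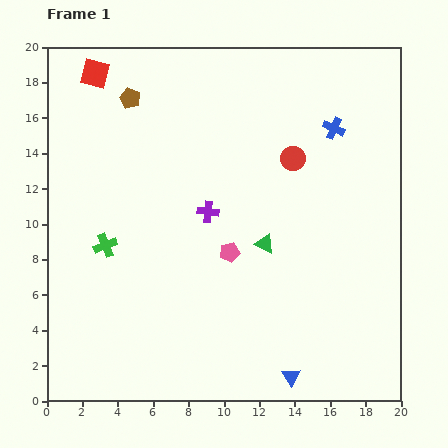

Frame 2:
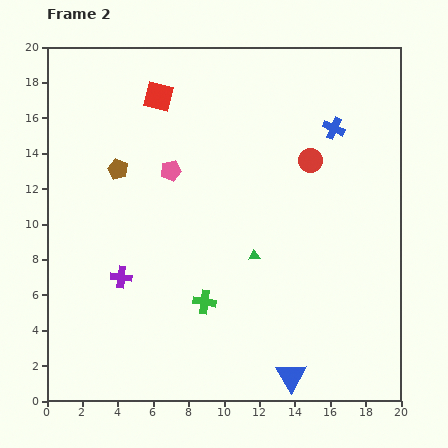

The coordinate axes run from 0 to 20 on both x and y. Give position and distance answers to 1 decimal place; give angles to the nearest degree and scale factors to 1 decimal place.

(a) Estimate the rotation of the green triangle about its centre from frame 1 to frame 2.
33° counter-clockwise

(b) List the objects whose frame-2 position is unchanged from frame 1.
the blue triangle, the blue cross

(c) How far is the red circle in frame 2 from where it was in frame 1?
1.0

The red circle moved from (13.9, 13.7) to (14.9, 13.6), a distance of √(1.0² + 0.1²) ≈ 1.0.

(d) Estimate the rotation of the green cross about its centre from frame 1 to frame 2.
30° clockwise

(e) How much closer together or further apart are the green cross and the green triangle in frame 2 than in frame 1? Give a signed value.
-5.2

Distance in frame 1: 9.0. Distance in frame 2: 3.8.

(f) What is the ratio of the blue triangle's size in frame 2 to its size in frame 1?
1.7×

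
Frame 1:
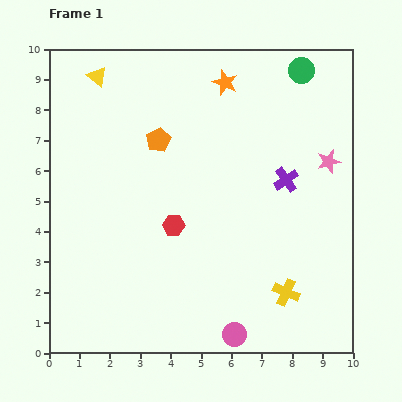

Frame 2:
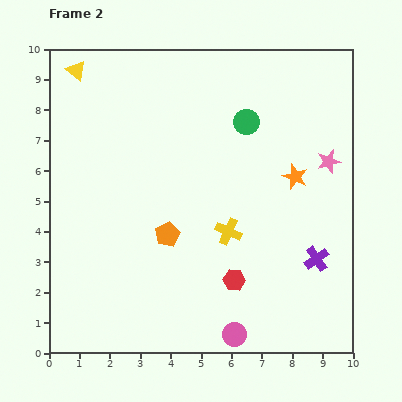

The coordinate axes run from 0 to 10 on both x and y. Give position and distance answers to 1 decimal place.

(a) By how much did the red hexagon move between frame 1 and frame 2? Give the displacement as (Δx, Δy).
(2.0, -1.8)

The red hexagon was at (4.1, 4.2) in frame 1 and (6.1, 2.4) in frame 2.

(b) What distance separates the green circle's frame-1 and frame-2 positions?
2.5

The green circle moved from (8.3, 9.3) to (6.5, 7.6), a distance of √(1.8² + 1.7²) ≈ 2.5.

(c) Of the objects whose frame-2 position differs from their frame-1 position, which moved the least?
the yellow triangle

(moved 0.7)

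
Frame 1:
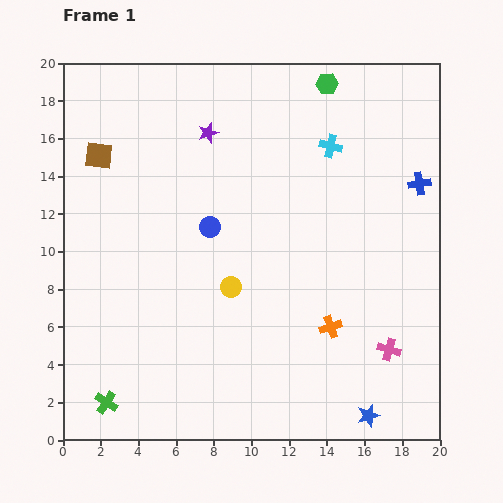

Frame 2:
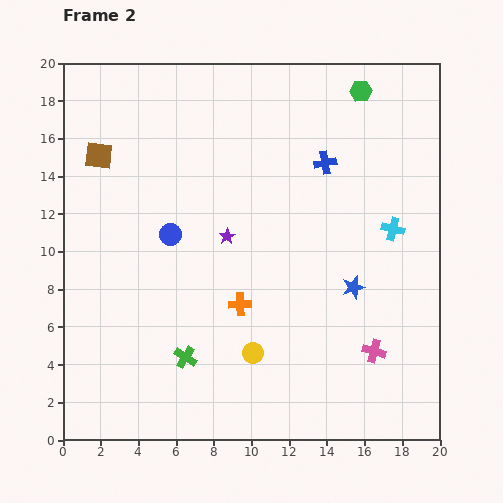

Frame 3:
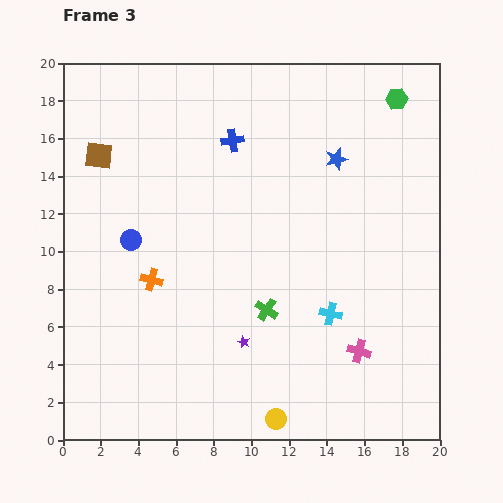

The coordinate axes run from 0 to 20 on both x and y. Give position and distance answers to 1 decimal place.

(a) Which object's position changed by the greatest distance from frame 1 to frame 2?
the blue star

(moved 6.8; next 5.6)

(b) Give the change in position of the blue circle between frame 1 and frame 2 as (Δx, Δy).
(-2.1, -0.4)

The blue circle was at (7.8, 11.3) in frame 1 and (5.7, 10.9) in frame 2.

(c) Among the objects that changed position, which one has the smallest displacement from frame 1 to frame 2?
the pink cross

(moved 0.8)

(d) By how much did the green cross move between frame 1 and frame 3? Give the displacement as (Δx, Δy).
(8.5, 4.9)

The green cross was at (2.3, 2.0) in frame 1 and (10.8, 6.9) in frame 3.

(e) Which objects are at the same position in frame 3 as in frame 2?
the brown square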